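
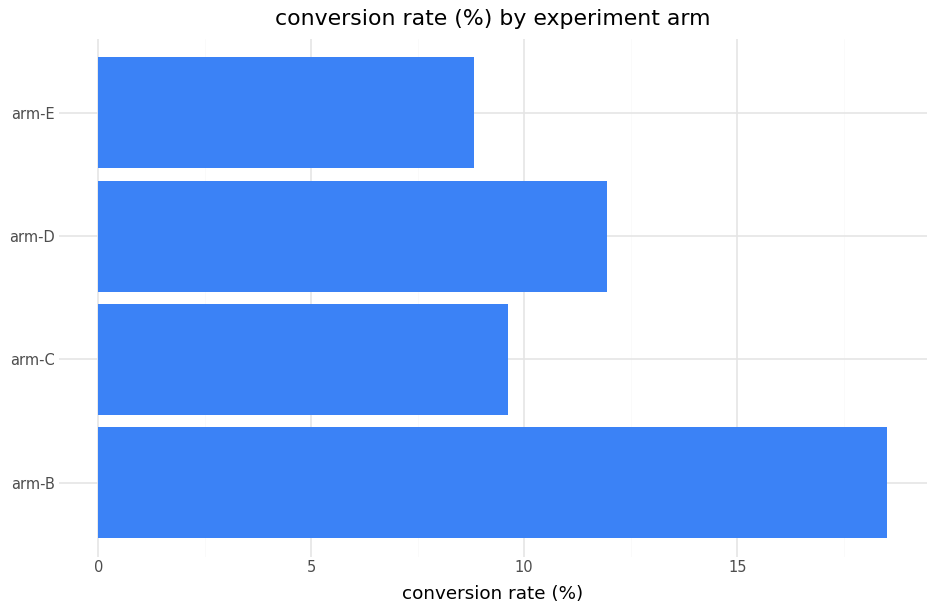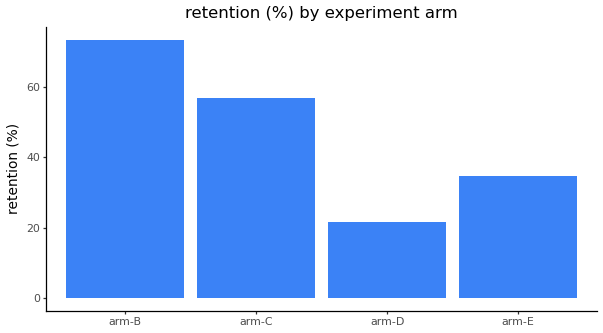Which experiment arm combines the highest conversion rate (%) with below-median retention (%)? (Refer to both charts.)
Chart 2 median retention (%) ≈ 50; below-median experiment arms: arm-D, arm-E. Among those, arm-D has the highest conversion rate (%) (≈ 12).

arm-D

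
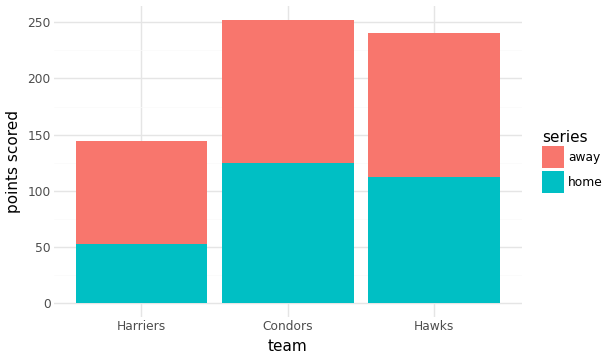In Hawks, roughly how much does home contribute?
home top ≈ 100, bottom ≈ 0; segment ≈ 100.

≈ 100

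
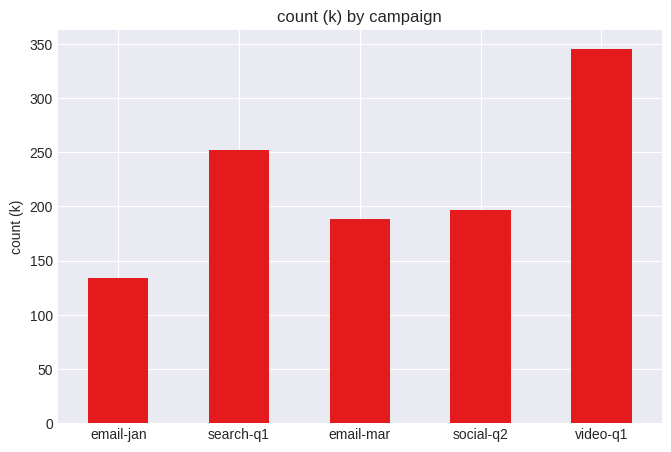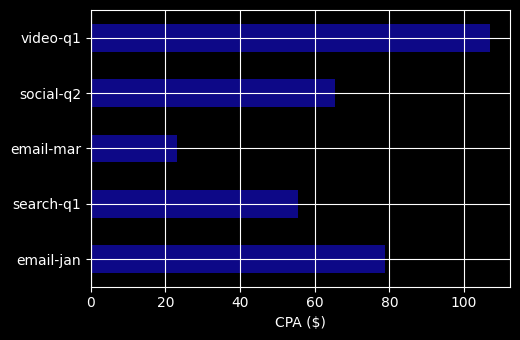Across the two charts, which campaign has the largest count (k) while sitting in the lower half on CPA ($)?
Chart 2 median CPA ($) ≈ 70; below-median campaigns: search-q1, email-mar. Among those, search-q1 has the highest count (k) (≈ 250).

search-q1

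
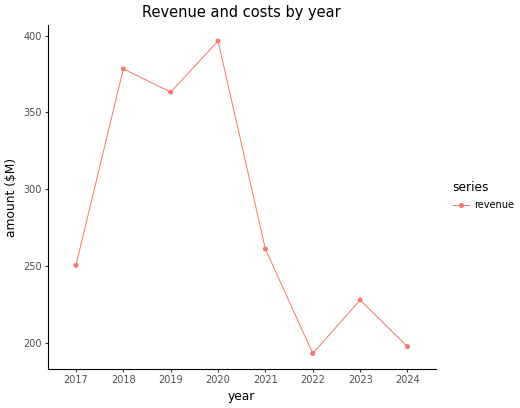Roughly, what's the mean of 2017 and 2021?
(260 + 260) / 2 ≈ 260.

≈ 260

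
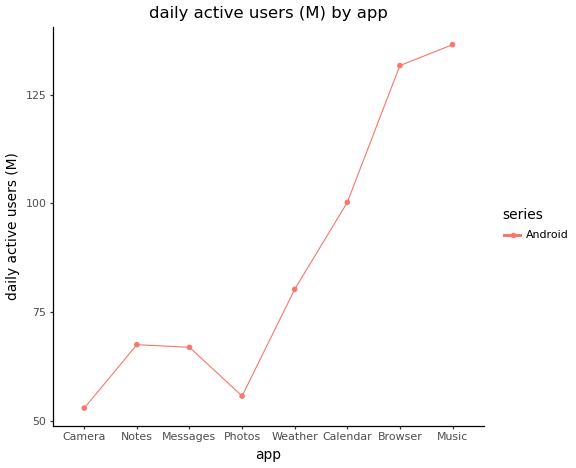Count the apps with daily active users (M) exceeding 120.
Above 120: Browser, Music.

2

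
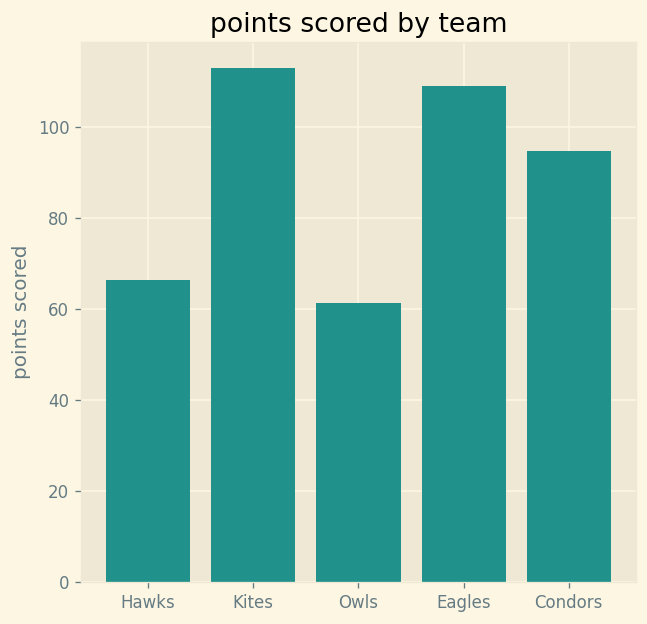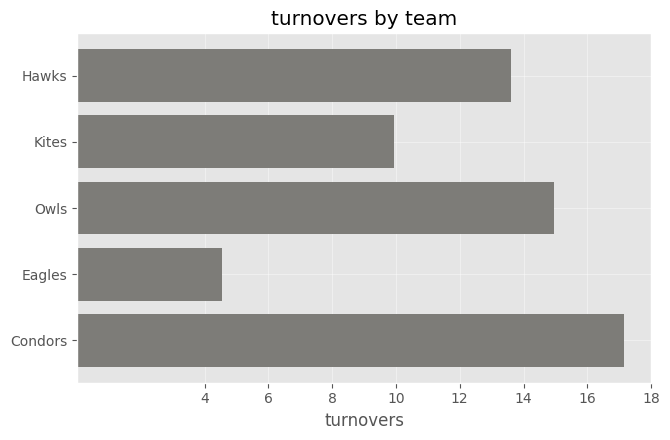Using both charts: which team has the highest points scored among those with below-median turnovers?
Chart 2 median turnovers ≈ 14; below-median teams: Kites, Eagles. Among those, Kites has the highest points scored (≈ 120).

Kites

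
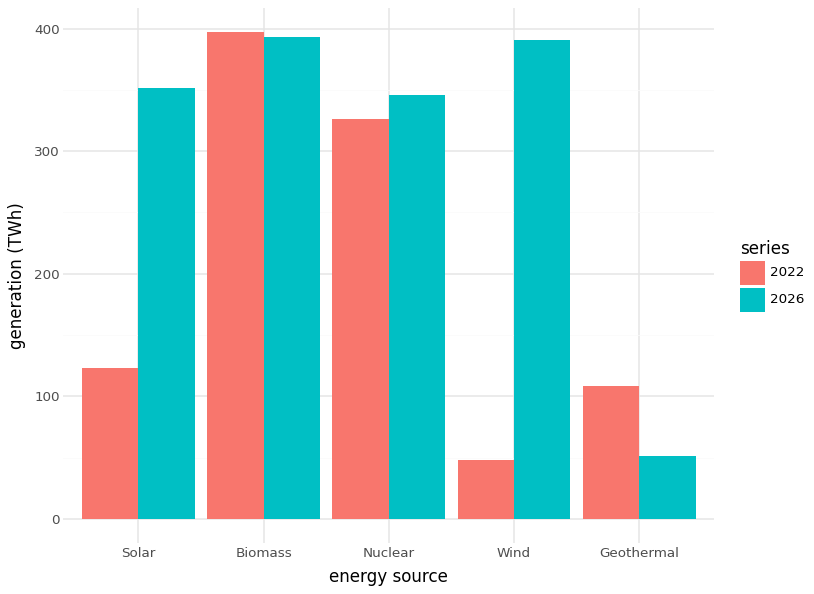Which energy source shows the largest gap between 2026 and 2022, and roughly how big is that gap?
Wind, ≈ 350 TWh

Wind: 2026 ≈ 400, 2022 ≈ 50 → gap ≈ 350. Next-largest (Solar) is only ≈ 250.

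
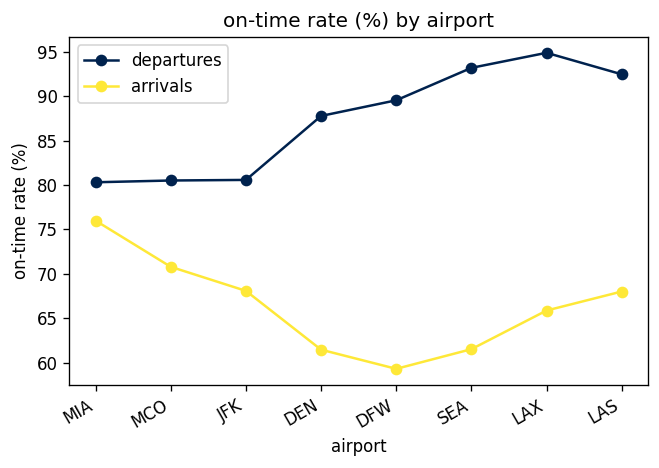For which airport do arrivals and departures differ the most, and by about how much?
SEA: arrivals ≈ 60, departures ≈ 95 → gap ≈ 35. Next-largest (DFW) is only ≈ 30.

SEA, ≈ 35 %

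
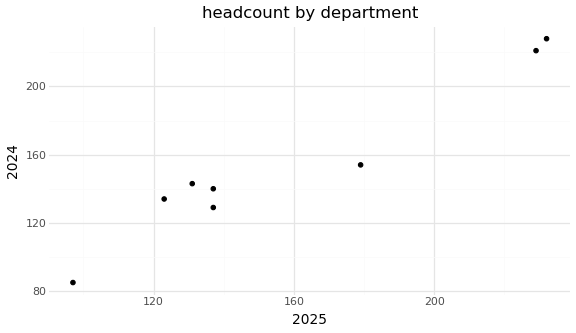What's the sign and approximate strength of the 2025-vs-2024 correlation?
Points are positively correlated; strong (|r| ≈ 1.0).

positive, strong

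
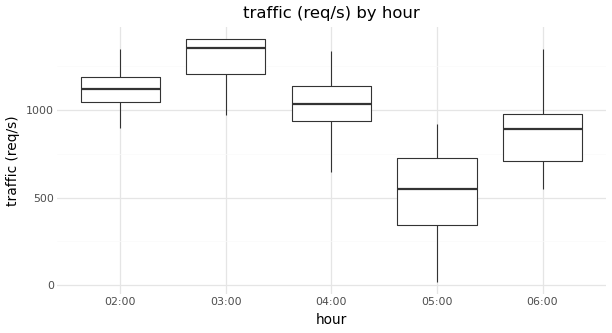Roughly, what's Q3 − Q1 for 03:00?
≈ 200

Q3 ≈ 1400, Q1 ≈ 1200; IQR ≈ 200.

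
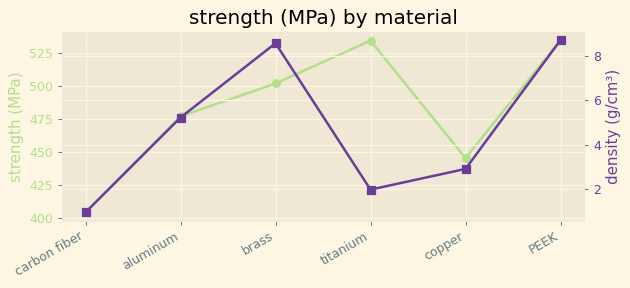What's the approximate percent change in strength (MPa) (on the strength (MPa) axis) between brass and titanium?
≈ +8%

brass ≈ 500, titanium ≈ 540; (540 − 500) / 500 ≈ +8%.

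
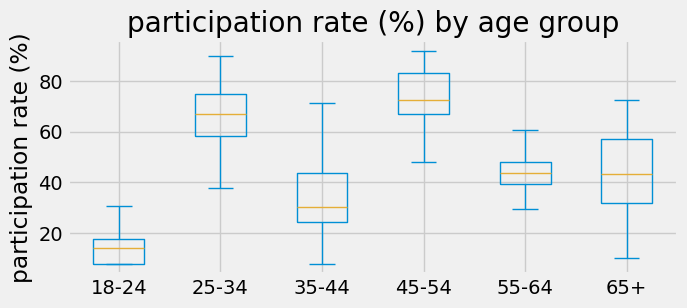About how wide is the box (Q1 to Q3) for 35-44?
Q3 ≈ 45, Q1 ≈ 25; IQR ≈ 20.

≈ 20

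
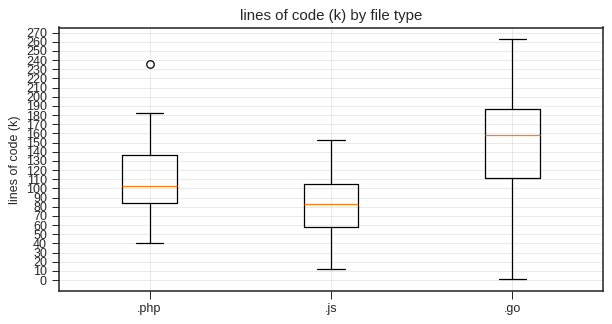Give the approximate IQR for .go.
Q3 ≈ 190, Q1 ≈ 110; IQR ≈ 80.

≈ 80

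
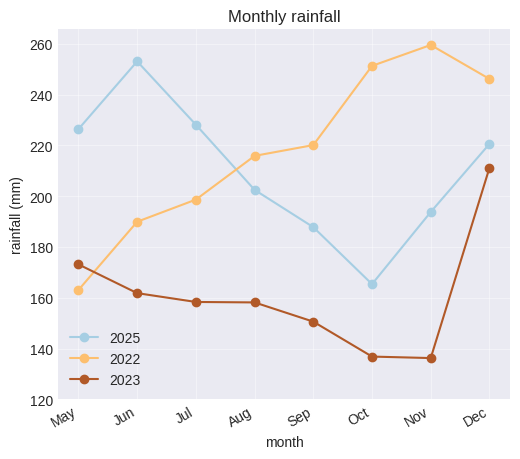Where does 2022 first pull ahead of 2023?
Jun

May: 2022 ≈ 160 vs 2023 ≈ 180 (not yet); Jun: 2022 ≈ 180 vs 2023 ≈ 160 (first crossover).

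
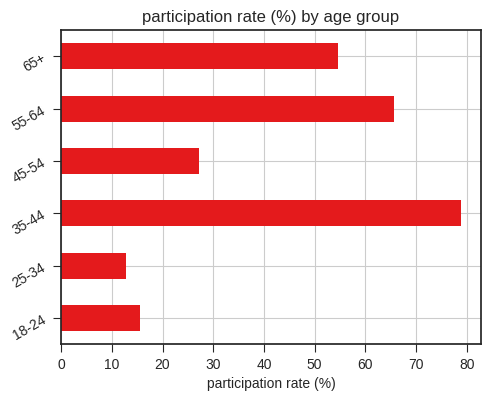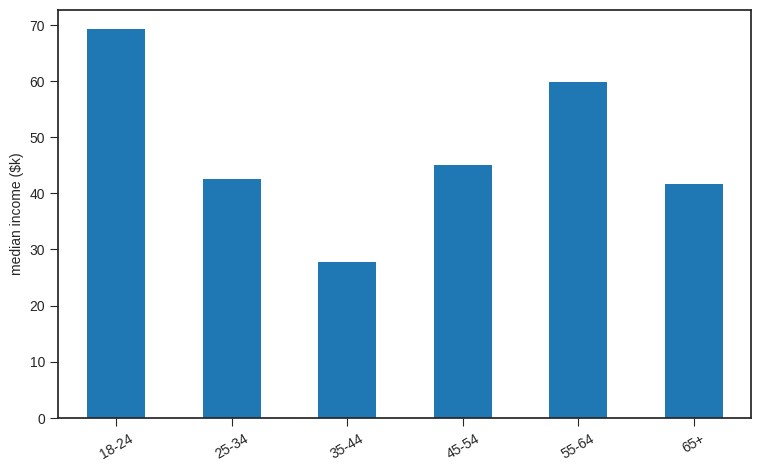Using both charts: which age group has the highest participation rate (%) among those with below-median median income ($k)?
35-44

Chart 2 median median income ($k) ≈ 40; below-median age groups: 25-34, 35-44, 65+. Among those, 35-44 has the highest participation rate (%) (≈ 80).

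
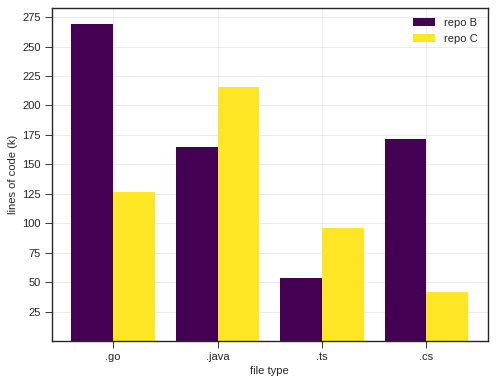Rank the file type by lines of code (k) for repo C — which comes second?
.go

Top 3 for repo C: .java ≈ 225, .go ≈ 125, .ts ≈ 100.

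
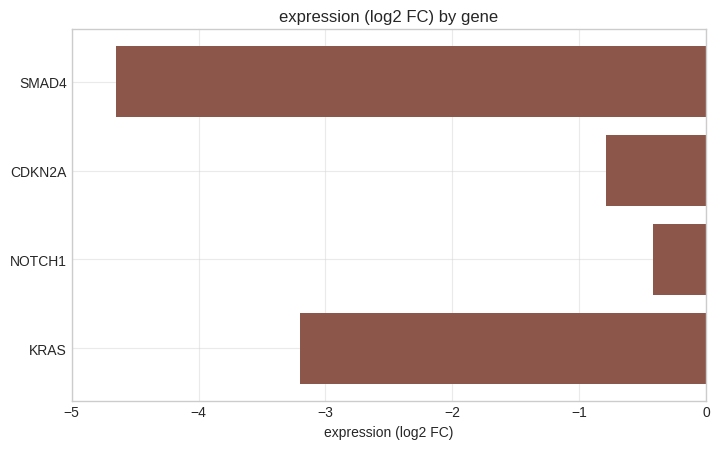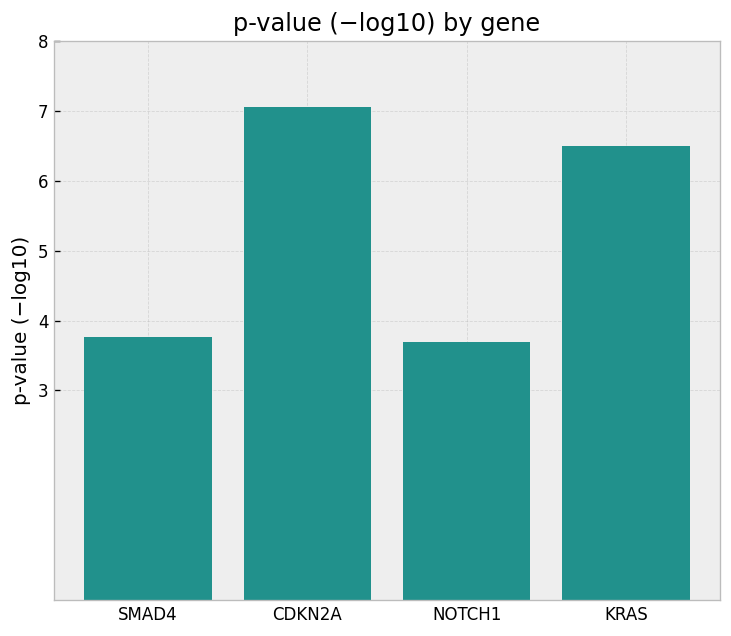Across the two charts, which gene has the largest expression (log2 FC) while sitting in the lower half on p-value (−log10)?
Chart 2 median p-value (−log10) ≈ 5; below-median genes: SMAD4, NOTCH1. Among those, NOTCH1 has the highest expression (log2 FC) (≈ 0).

NOTCH1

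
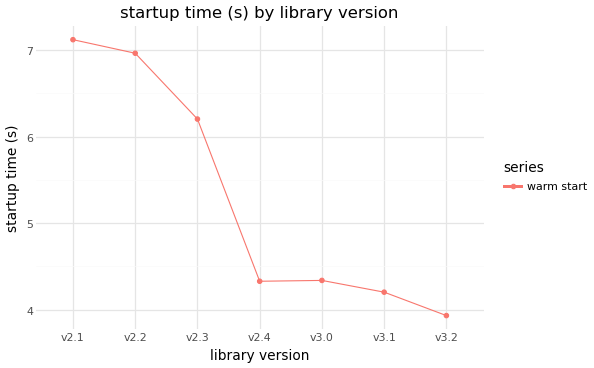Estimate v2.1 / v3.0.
≈ 1.56×

v2.1 ≈ 7.0, v3.0 ≈ 4.5; 7.0/4.5 ≈ 1.56.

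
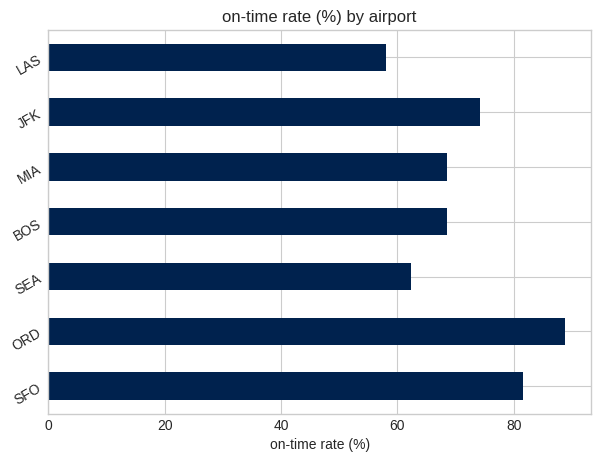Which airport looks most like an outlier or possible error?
ORD ≈ 90; the rest sit between ≈ 60 and ≈ 80.

ORD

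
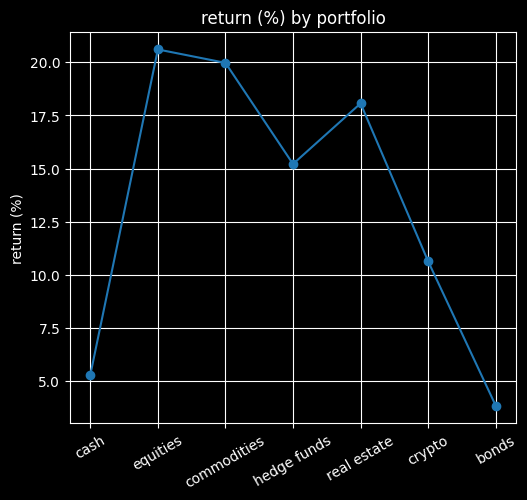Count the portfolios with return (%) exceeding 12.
Above 12: equities, commodities, hedge funds, real estate.

4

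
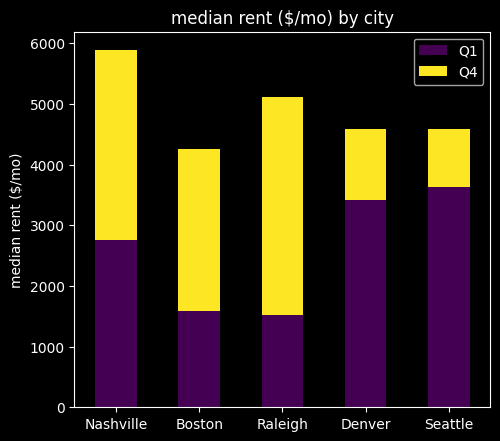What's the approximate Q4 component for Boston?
Q4 top ≈ 4500, bottom ≈ 1500; segment ≈ 3000.

≈ 3000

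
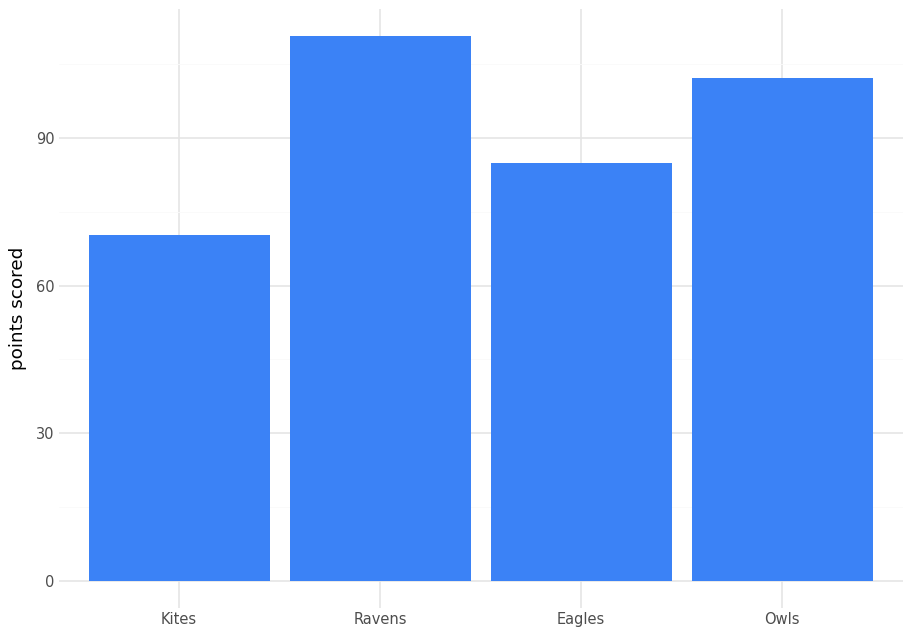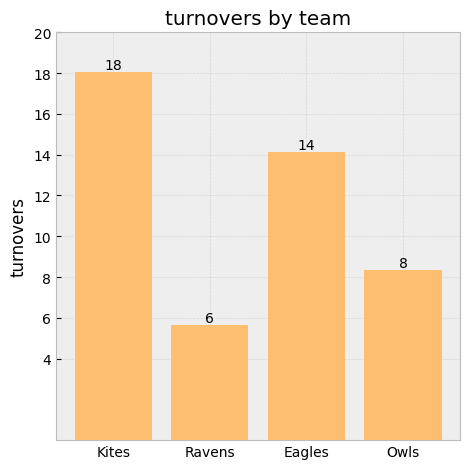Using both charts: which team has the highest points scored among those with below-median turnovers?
Ravens

Chart 2 median turnovers ≈ 12; below-median teams: Ravens, Owls. Among those, Ravens has the highest points scored (≈ 120).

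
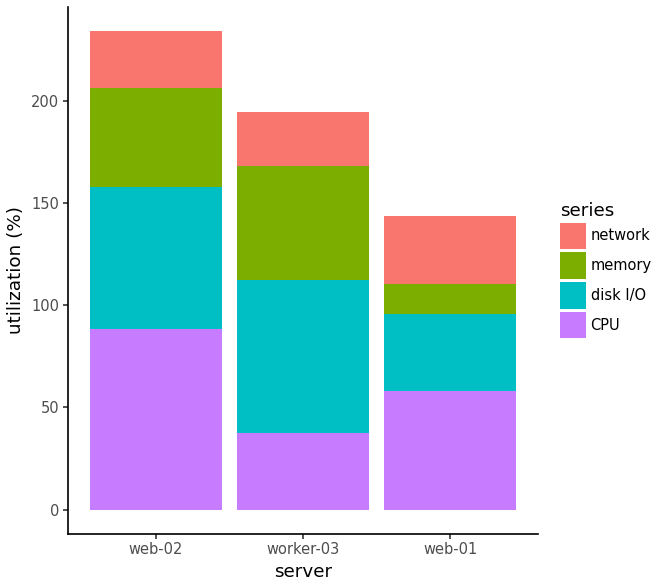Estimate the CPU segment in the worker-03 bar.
≈ 40

CPU top ≈ 40, bottom ≈ 0; segment ≈ 40.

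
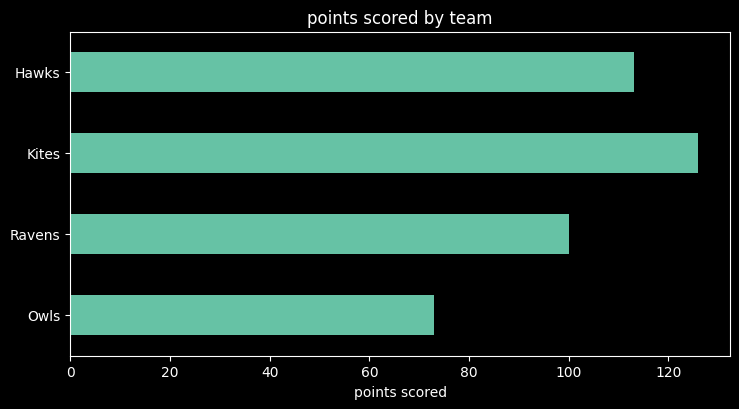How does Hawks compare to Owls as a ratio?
≈ 1.5×

Hawks ≈ 120, Owls ≈ 80; 120/80 ≈ 1.5.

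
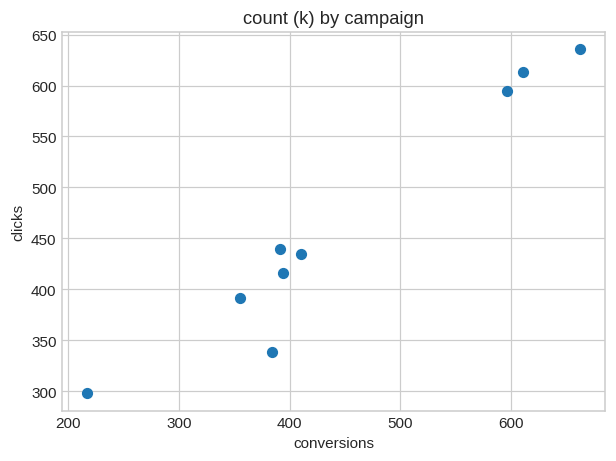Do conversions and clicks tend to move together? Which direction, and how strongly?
Points are positively correlated; strong (|r| ≈ 1.0).

positive, strong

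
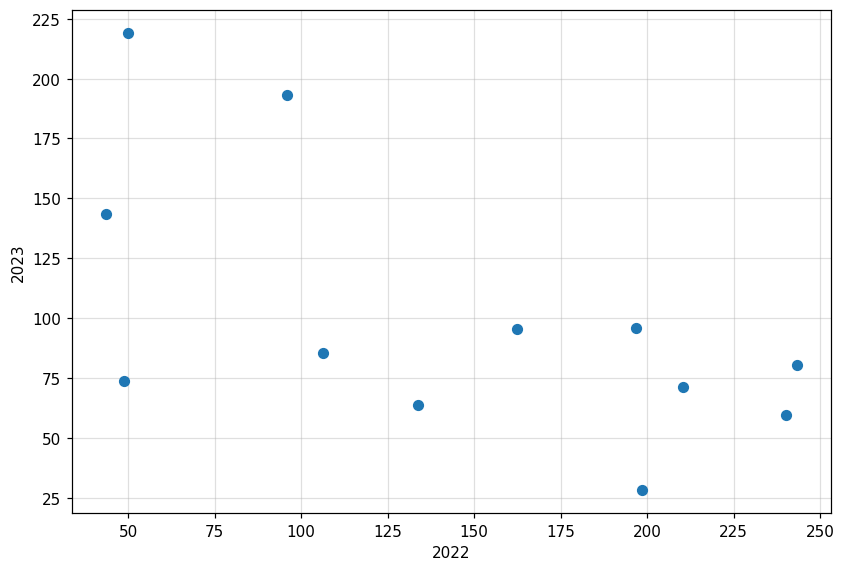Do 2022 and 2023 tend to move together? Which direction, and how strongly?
Points are negatively correlated; moderate (|r| ≈ 0.6).

negative, moderate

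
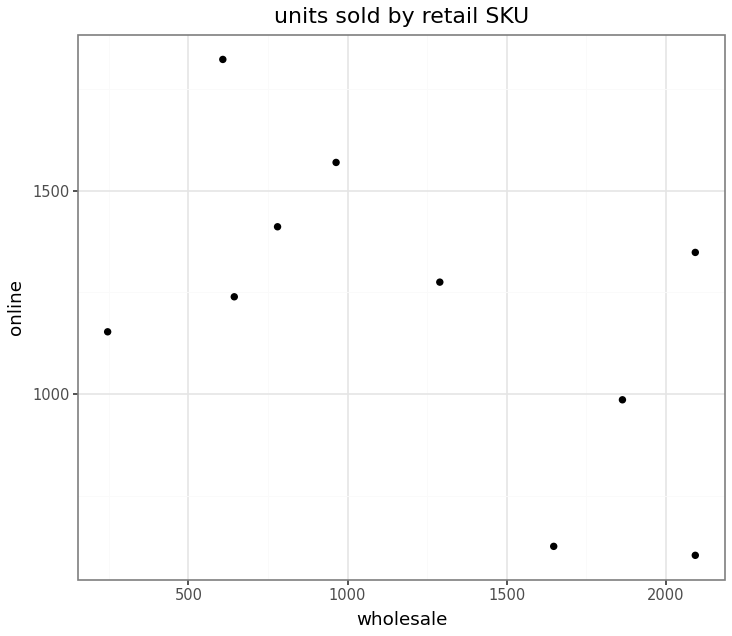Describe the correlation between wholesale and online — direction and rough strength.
Points are negatively correlated; moderate (|r| ≈ 0.6).

negative, moderate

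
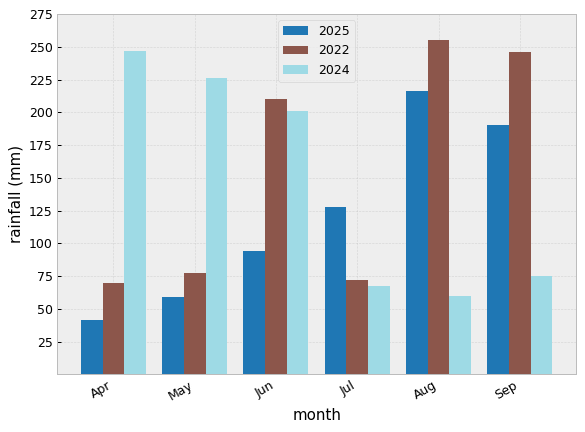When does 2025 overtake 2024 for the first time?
Jul

Jun: 2025 ≈ 100 vs 2024 ≈ 200 (not yet); Jul: 2025 ≈ 125 vs 2024 ≈ 75 (first crossover).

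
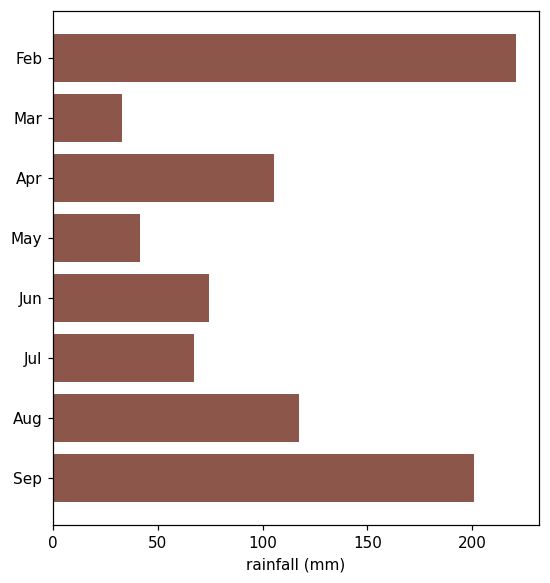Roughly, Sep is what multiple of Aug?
Sep ≈ 200, Aug ≈ 120; 200/120 ≈ 1.67.

≈ 1.67×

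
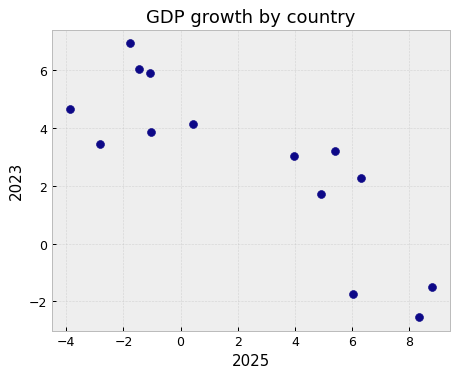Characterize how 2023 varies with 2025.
Points are negatively correlated; strong (|r| ≈ 0.8).

negative, strong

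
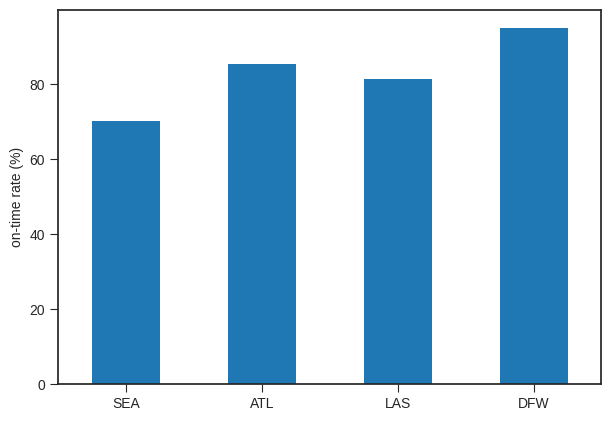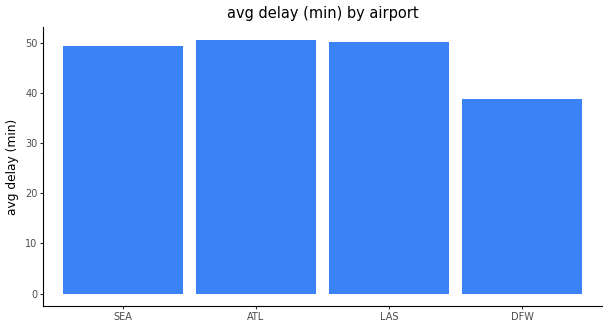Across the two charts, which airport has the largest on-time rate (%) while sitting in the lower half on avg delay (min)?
Chart 2 median avg delay (min) ≈ 50; below-median airports: SEA, DFW. Among those, DFW has the highest on-time rate (%) (≈ 100).

DFW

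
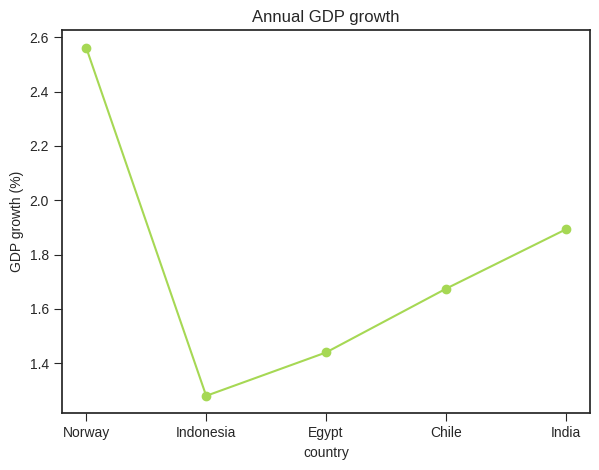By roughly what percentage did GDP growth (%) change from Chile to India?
Chile ≈ 1.6, India ≈ 1.8; (1.8 − 1.6) / 1.6 ≈ +12.5%.

≈ +12.5%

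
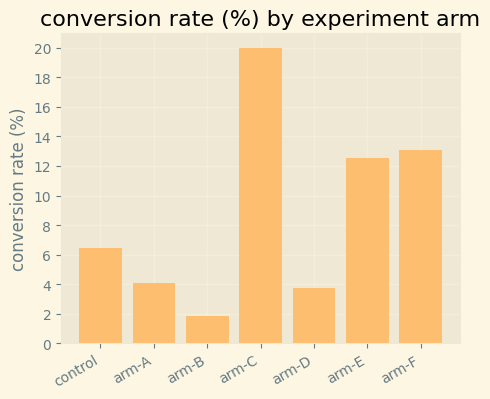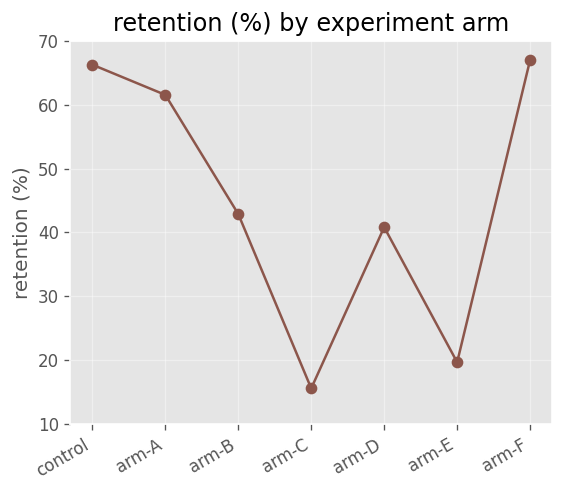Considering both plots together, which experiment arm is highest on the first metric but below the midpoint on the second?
Chart 2 median retention (%) ≈ 40; below-median experiment arms: arm-C, arm-D, arm-E. Among those, arm-C has the highest conversion rate (%) (≈ 20).

arm-C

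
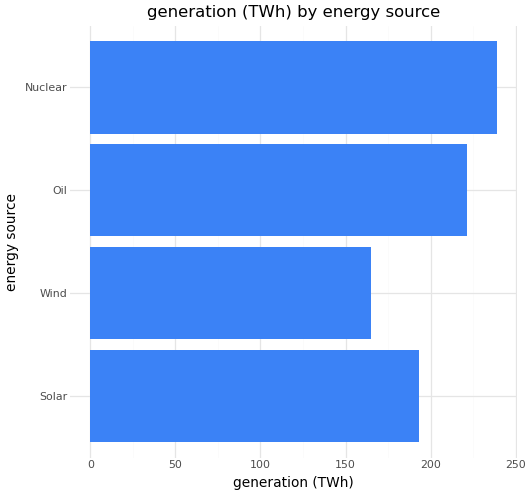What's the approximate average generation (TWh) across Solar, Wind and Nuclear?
(200 + 160 + 240) / 3 ≈ 200.

≈ 200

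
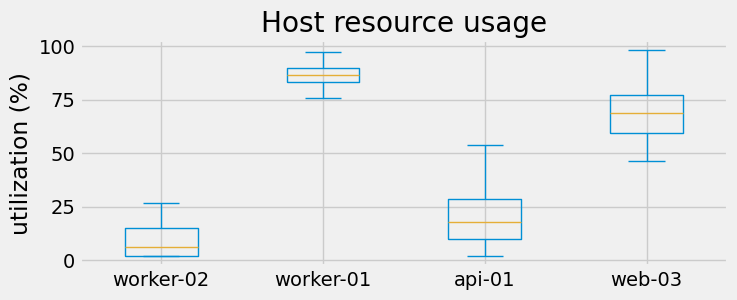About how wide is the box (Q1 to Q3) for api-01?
Q3 ≈ 30, Q1 ≈ 10; IQR ≈ 20.

≈ 20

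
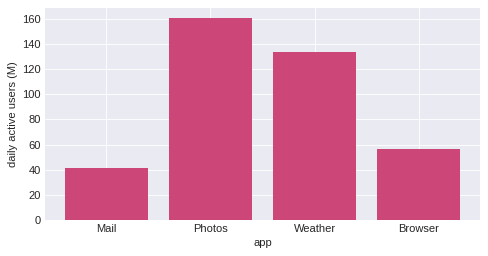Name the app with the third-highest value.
Browser

Top 4: Photos ≈ 160, Weather ≈ 140, Browser ≈ 60, Mail ≈ 40.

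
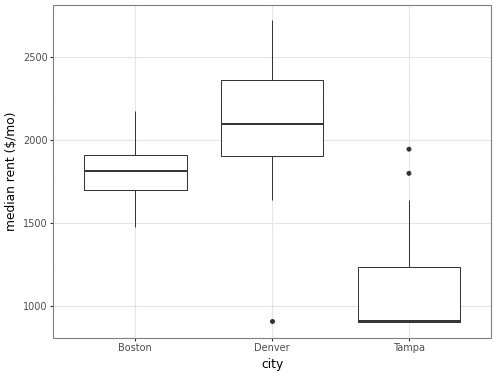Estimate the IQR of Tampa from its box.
Q3 ≈ 1200, Q1 ≈ 900; IQR ≈ 300.

≈ 300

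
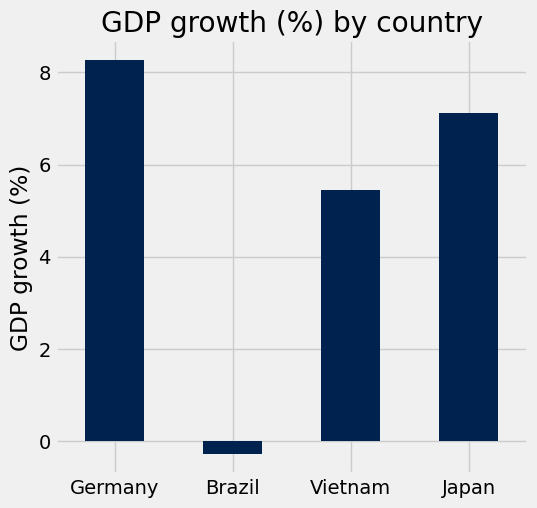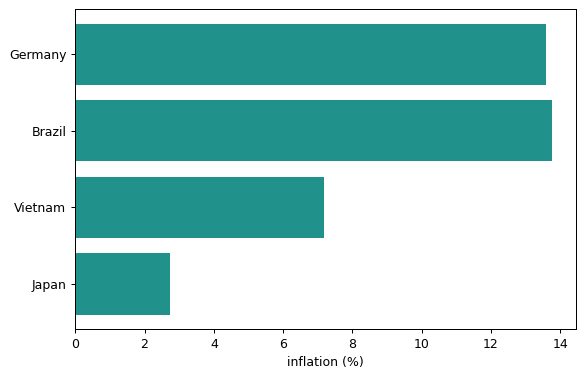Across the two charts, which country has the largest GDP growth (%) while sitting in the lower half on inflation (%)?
Japan

Chart 2 median inflation (%) ≈ 10; below-median countries: Vietnam, Japan. Among those, Japan has the highest GDP growth (%) (≈ 7).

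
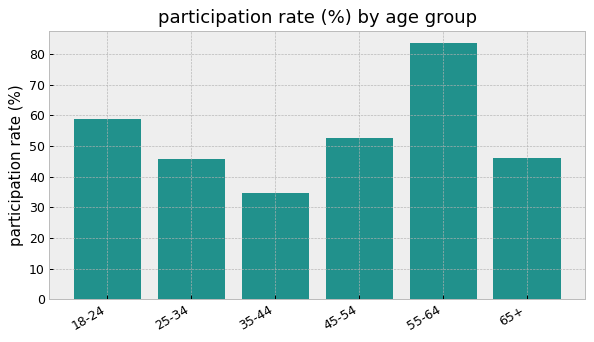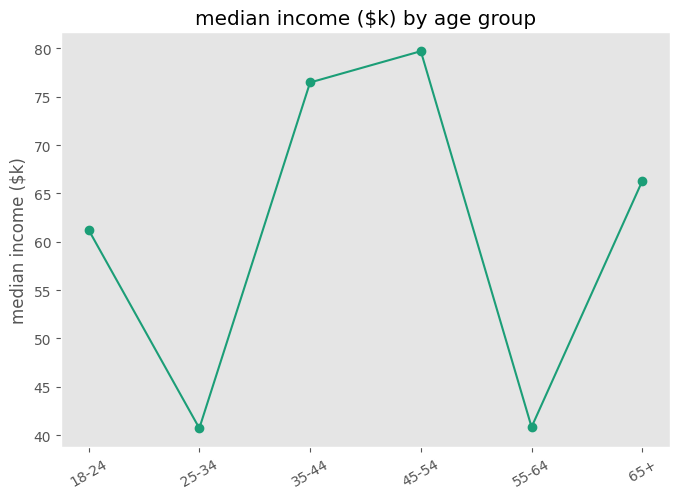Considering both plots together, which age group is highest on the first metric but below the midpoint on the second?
55-64

Chart 2 median median income ($k) ≈ 60; below-median age groups: 18-24, 25-34, 55-64. Among those, 55-64 has the highest participation rate (%) (≈ 80).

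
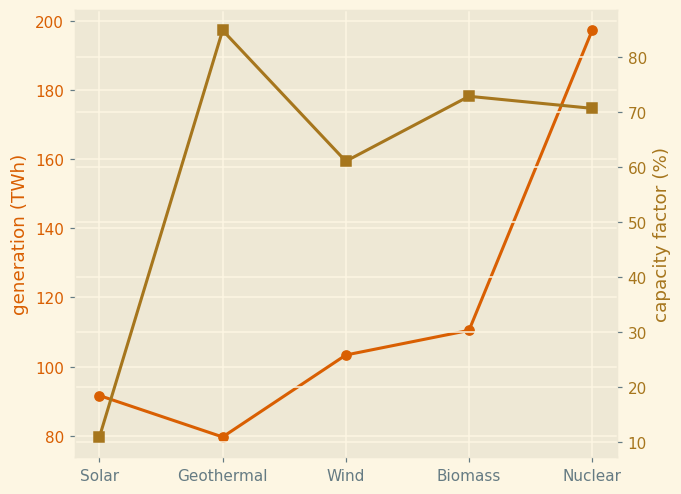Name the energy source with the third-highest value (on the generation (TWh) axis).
Top 4 (on the generation (TWh) axis): Nuclear ≈ 200, Biomass ≈ 110, Wind ≈ 100, Solar ≈ 90.

Wind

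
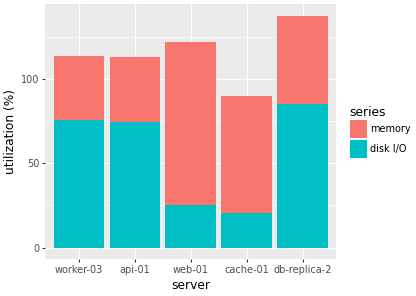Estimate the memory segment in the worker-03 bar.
≈ 40

memory top ≈ 120, bottom ≈ 80; segment ≈ 40.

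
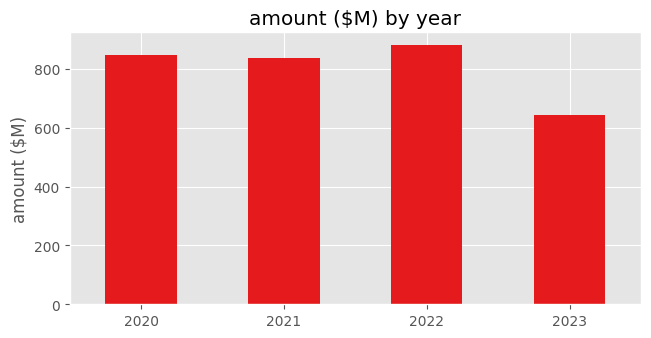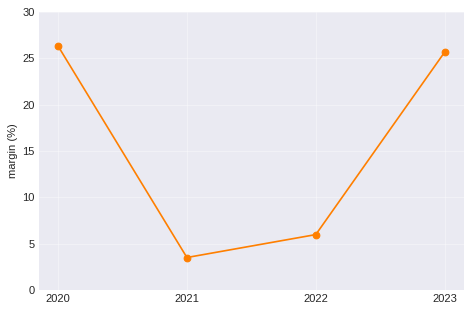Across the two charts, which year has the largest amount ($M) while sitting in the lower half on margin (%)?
2022

Chart 2 median margin (%) ≈ 15; below-median years: 2021, 2022. Among those, 2022 has the highest amount ($M) (≈ 900).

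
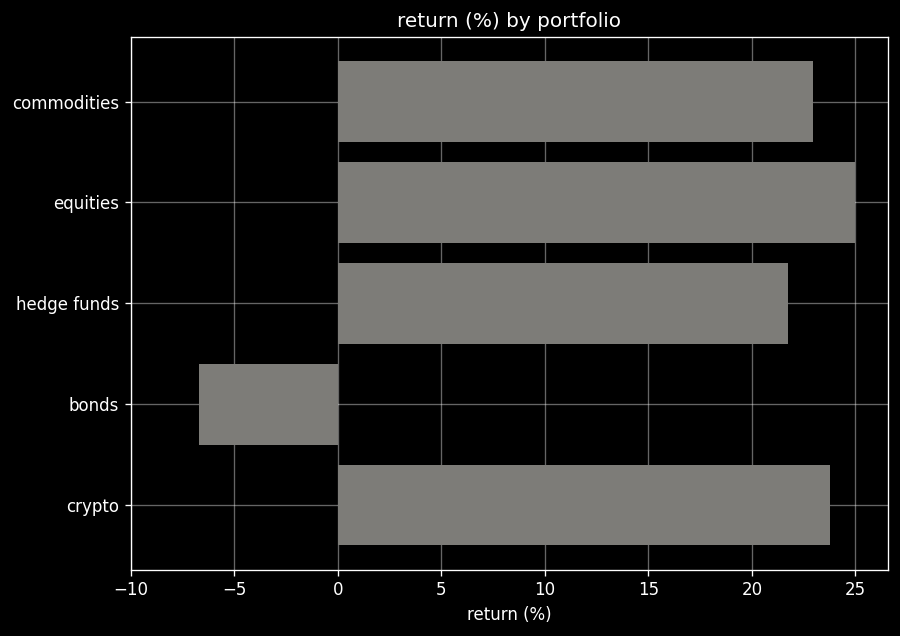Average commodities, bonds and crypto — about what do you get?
≈ 15

(25 + -5 + 25) / 3 ≈ 15.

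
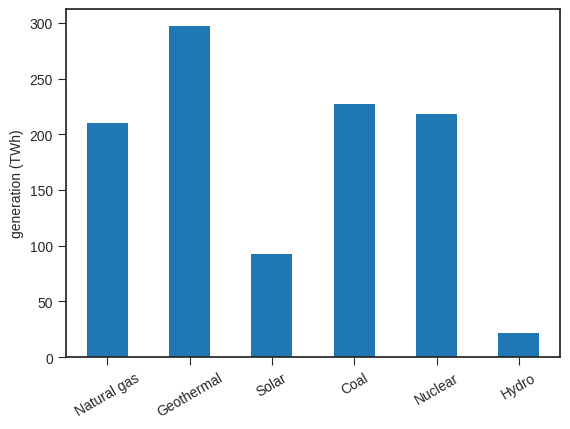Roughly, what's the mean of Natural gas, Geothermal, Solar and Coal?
≈ 206

(200 + 300 + 100 + 225) / 4 ≈ 206.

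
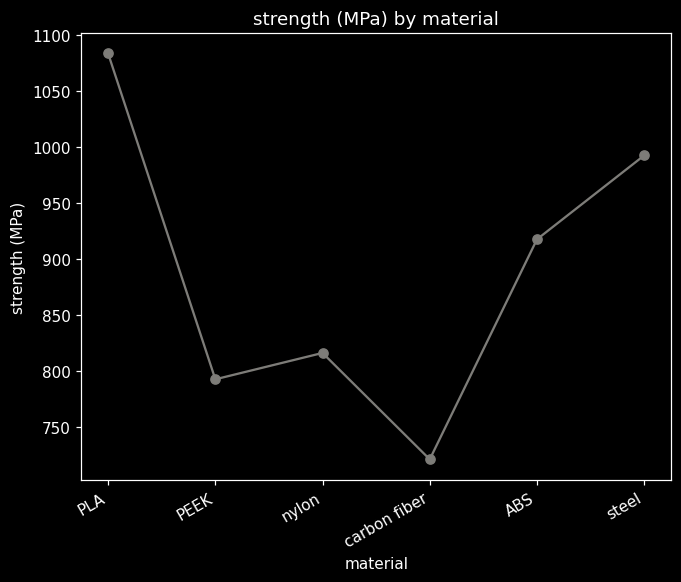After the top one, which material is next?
steel

Top 3: PLA ≈ 1100, steel ≈ 1000, ABS ≈ 900.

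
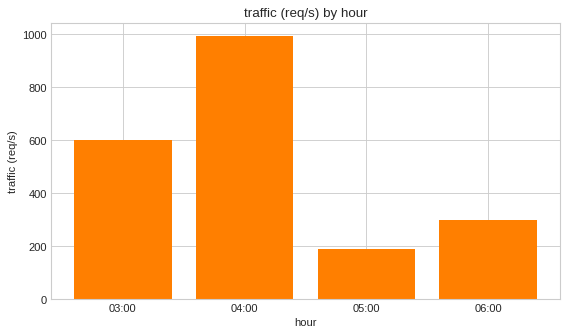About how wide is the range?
≈ 800

Max 04:00 ≈ 1000, min 05:00 ≈ 200; range ≈ 800.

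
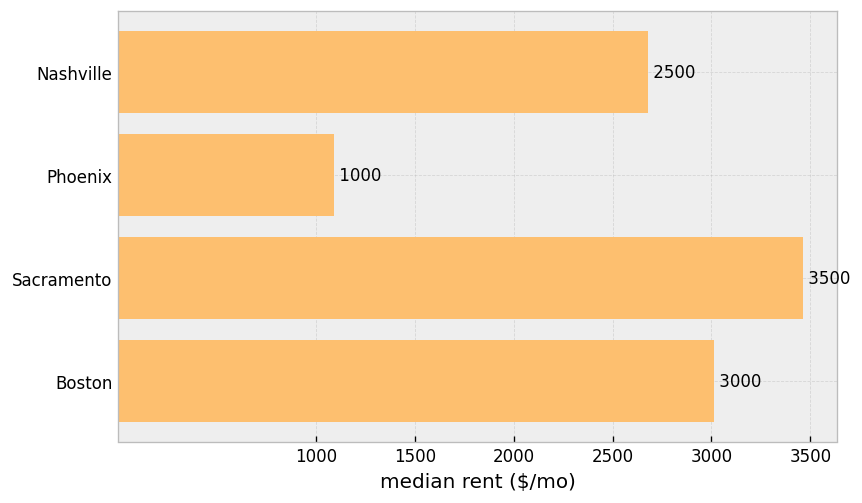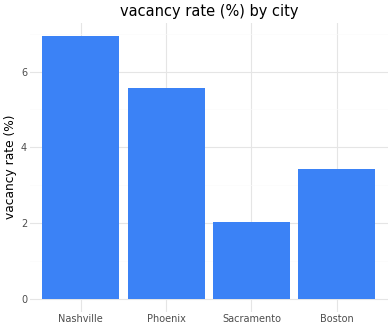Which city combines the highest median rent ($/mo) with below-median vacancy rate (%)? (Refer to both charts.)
Chart 2 median vacancy rate (%) ≈ 4; below-median cities: Sacramento, Boston. Among those, Sacramento has the highest median rent ($/mo) (≈ 3500).

Sacramento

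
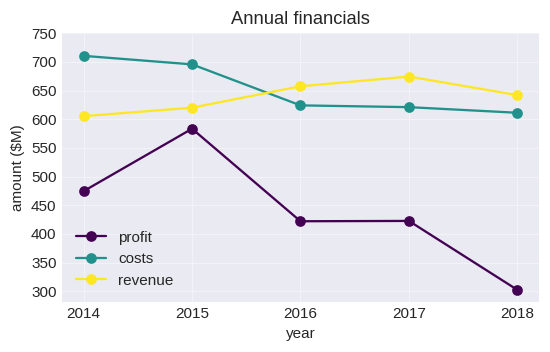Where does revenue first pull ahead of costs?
2016

2015: revenue ≈ 600 vs costs ≈ 700 (not yet); 2016: revenue ≈ 650 vs costs ≈ 600 (first crossover).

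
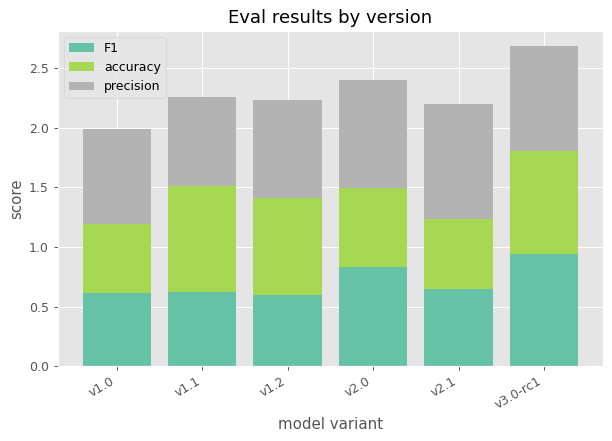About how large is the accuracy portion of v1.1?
accuracy top ≈ 1.5, bottom ≈ 0.5; segment ≈ 1.0.

≈ 1.0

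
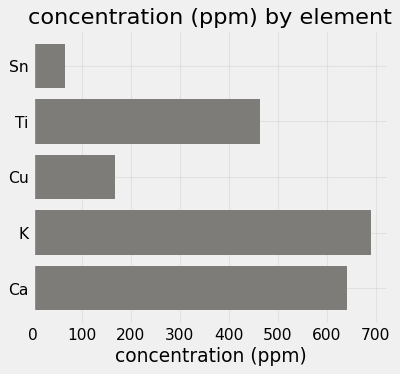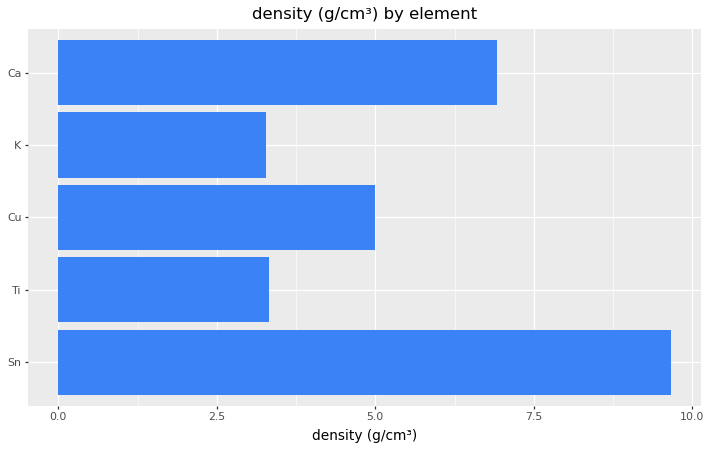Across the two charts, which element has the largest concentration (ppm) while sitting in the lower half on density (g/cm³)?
K

Chart 2 median density (g/cm³) ≈ 5; below-median elements: Ti, K. Among those, K has the highest concentration (ppm) (≈ 700).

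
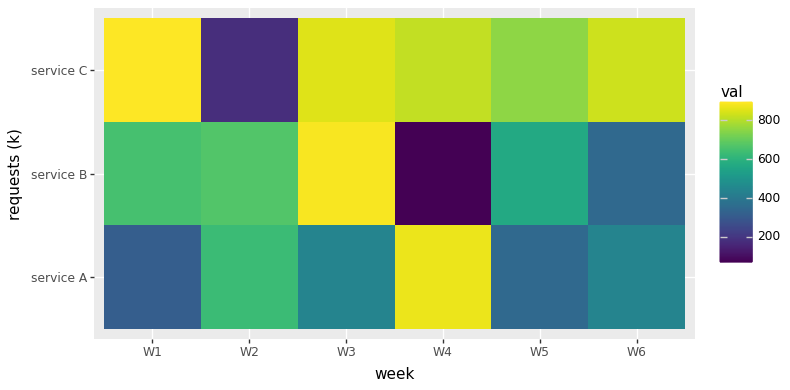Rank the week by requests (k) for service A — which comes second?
W2

Top 3 for service A: W4 ≈ 900, W2 ≈ 600, W3 ≈ 400.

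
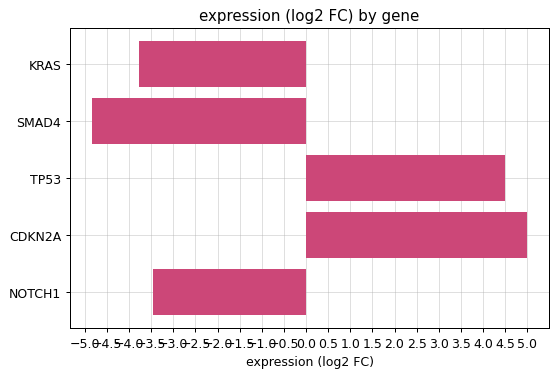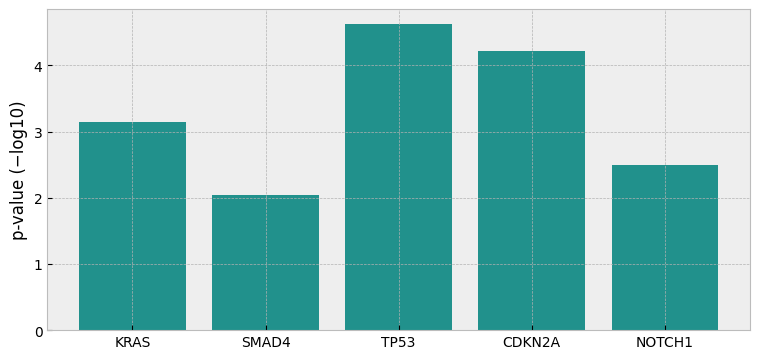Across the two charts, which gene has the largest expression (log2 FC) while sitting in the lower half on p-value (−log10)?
NOTCH1

Chart 2 median p-value (−log10) ≈ 3; below-median genes: SMAD4, NOTCH1. Among those, NOTCH1 has the highest expression (log2 FC) (≈ -3.5).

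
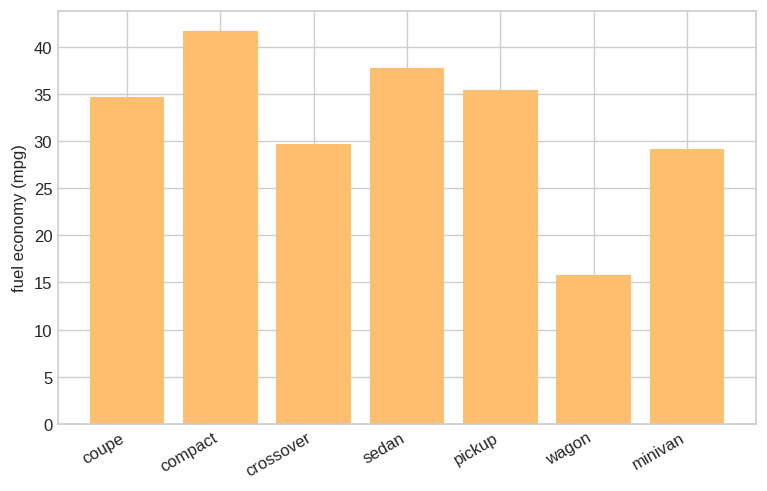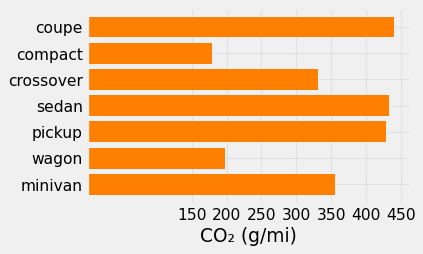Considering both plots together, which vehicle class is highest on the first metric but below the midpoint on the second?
Chart 2 median CO₂ (g/mi) ≈ 350; below-median vehicle classes: compact, crossover, wagon. Among those, compact has the highest fuel economy (mpg) (≈ 40).

compact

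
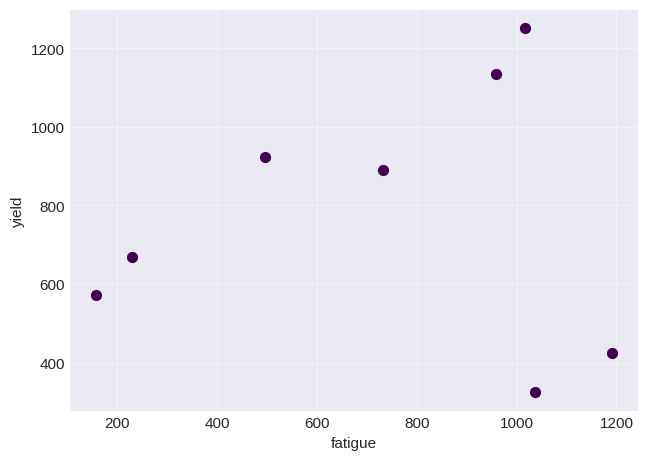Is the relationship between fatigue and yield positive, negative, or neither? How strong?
Points are roughly uncorrelated; weak (|r| ≈ 0.1).

no clear correlation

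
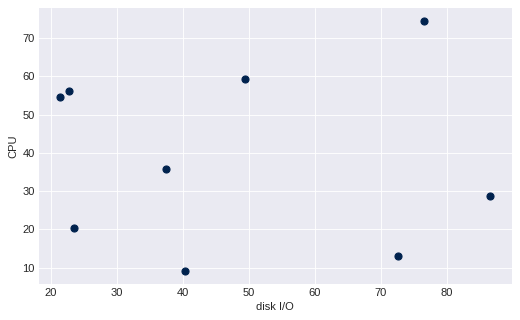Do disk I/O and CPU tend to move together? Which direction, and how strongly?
Points are roughly uncorrelated; weak (|r| ≈ 0.0).

no clear correlation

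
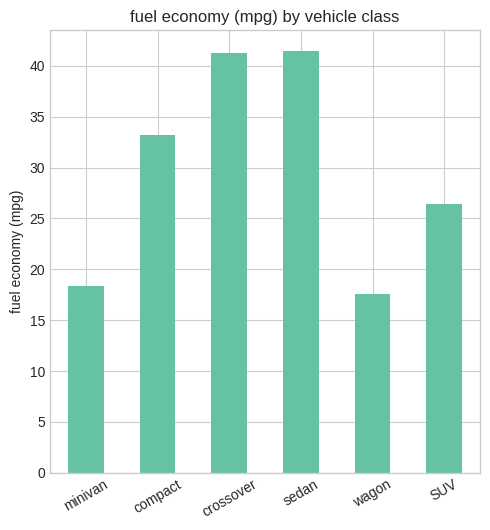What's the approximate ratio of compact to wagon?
≈ 1.75×

compact ≈ 35, wagon ≈ 20; 35/20 ≈ 1.75.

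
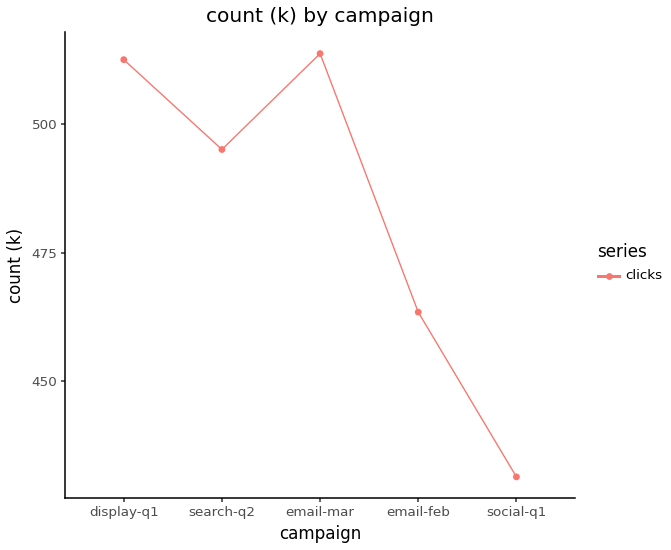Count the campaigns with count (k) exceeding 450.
4

Above 450: display-q1, search-q2, email-mar, email-feb.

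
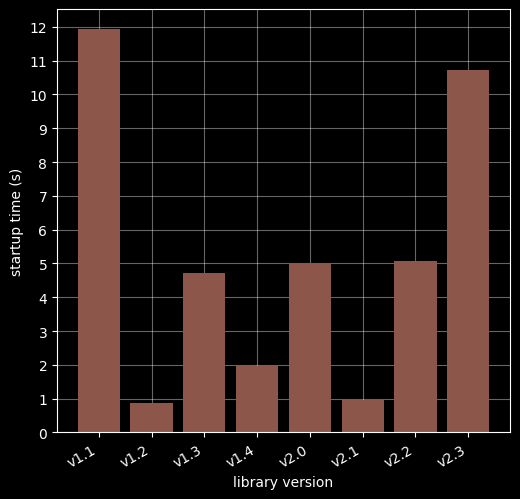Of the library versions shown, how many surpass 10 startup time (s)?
Above 10: v1.1, v2.3.

2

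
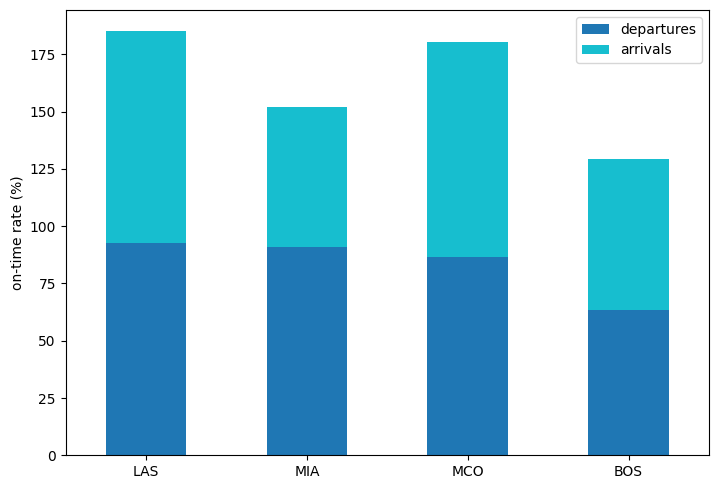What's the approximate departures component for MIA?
departures top ≈ 100, bottom ≈ 0; segment ≈ 100.

≈ 100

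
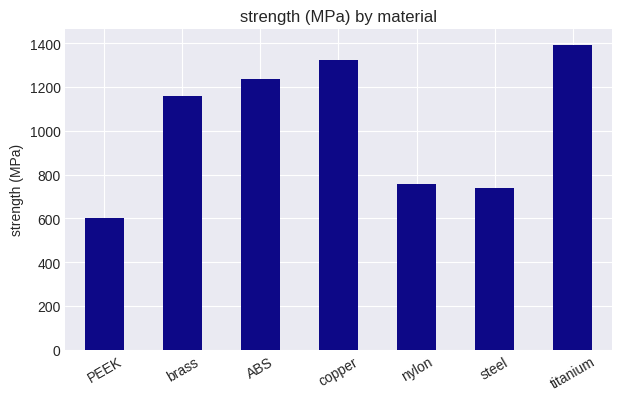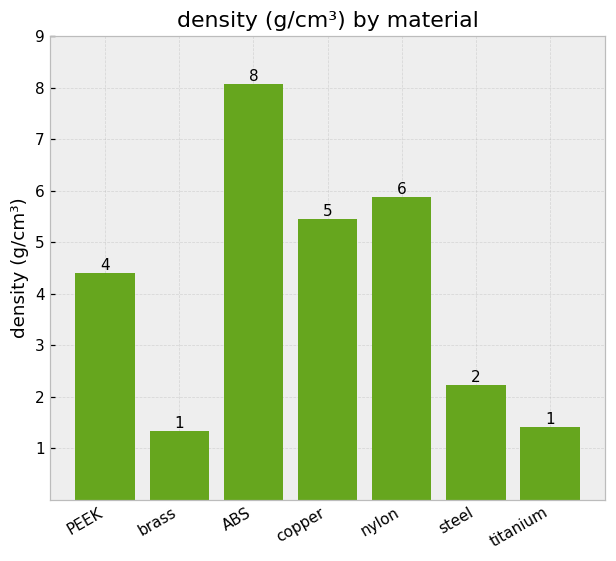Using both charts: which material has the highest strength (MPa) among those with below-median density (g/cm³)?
Chart 2 median density (g/cm³) ≈ 4; below-median materials: brass, steel, titanium. Among those, titanium has the highest strength (MPa) (≈ 1400).

titanium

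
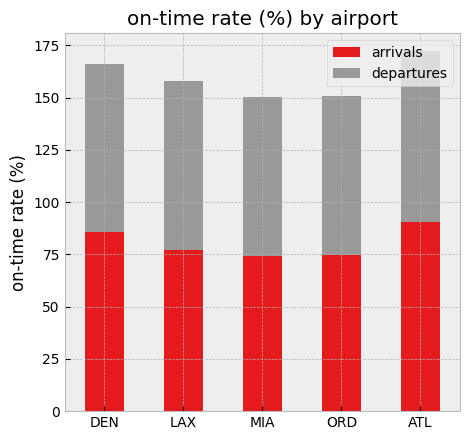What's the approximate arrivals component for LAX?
≈ 80

arrivals top ≈ 80, bottom ≈ 0; segment ≈ 80.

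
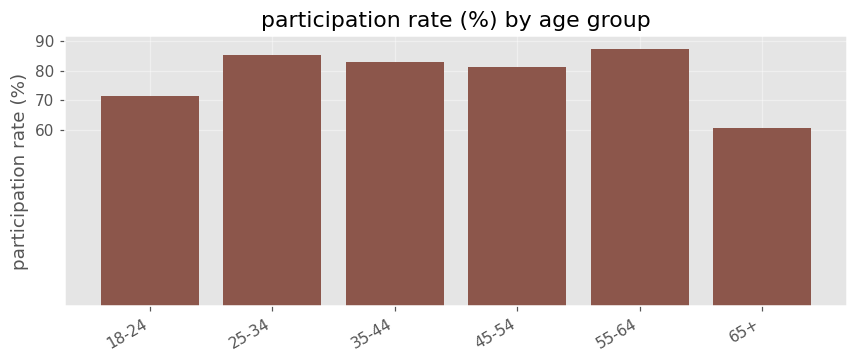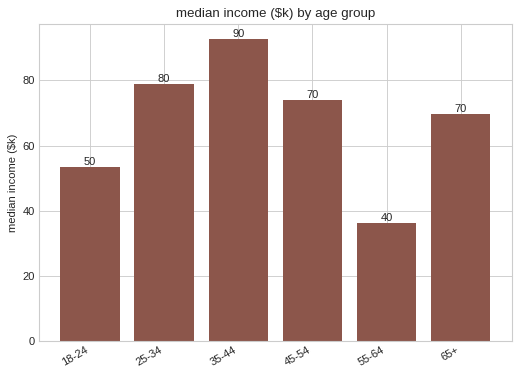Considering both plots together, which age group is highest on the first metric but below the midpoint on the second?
55-64

Chart 2 median median income ($k) ≈ 70; below-median age groups: 18-24, 55-64, 65+. Among those, 55-64 has the highest participation rate (%) (≈ 90).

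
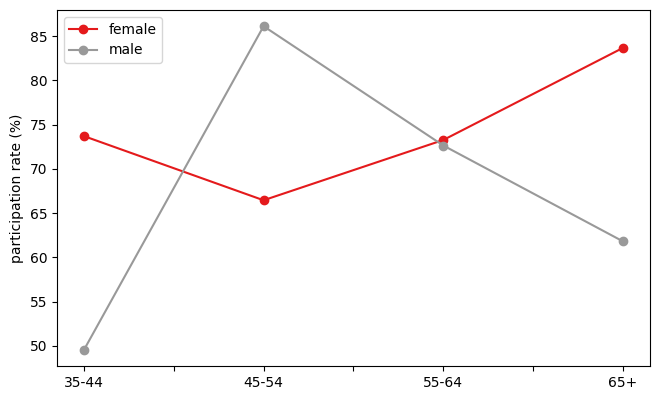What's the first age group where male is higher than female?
35-44: male ≈ 50 vs female ≈ 75 (not yet); 45-54: male ≈ 85 vs female ≈ 65 (first crossover).

45-54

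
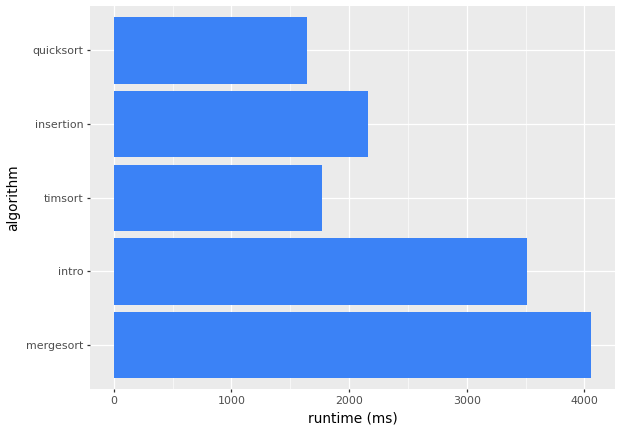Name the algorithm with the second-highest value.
Top 3: mergesort ≈ 4000, intro ≈ 3500, insertion ≈ 2000.

intro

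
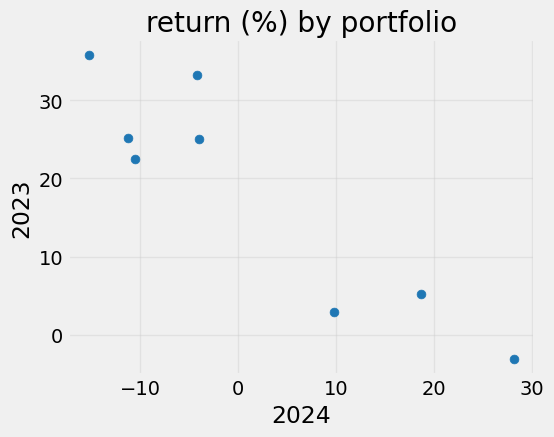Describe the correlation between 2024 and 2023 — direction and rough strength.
negative, strong

Points are negatively correlated; strong (|r| ≈ 0.9).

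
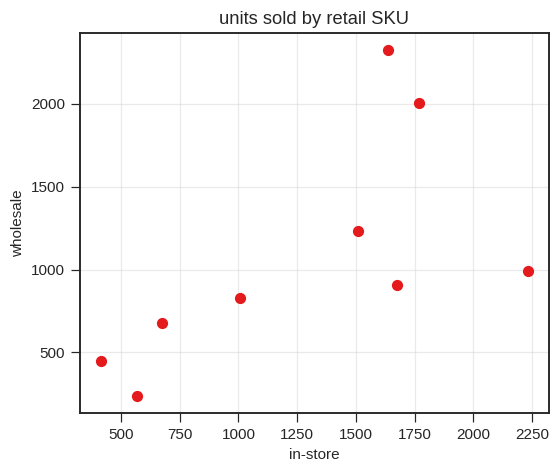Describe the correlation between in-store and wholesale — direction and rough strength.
positive, moderate

Points are positively correlated; moderate (|r| ≈ 0.6).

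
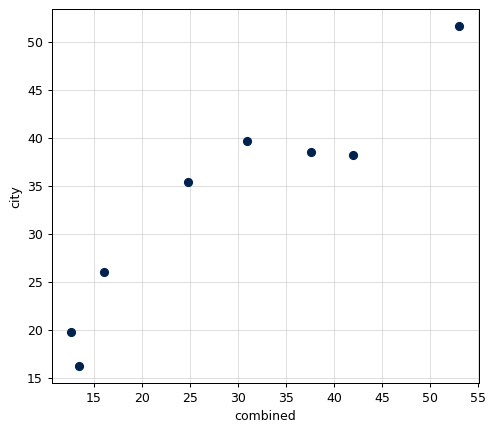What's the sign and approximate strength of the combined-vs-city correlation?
positive, strong

Points are positively correlated; strong (|r| ≈ 0.9).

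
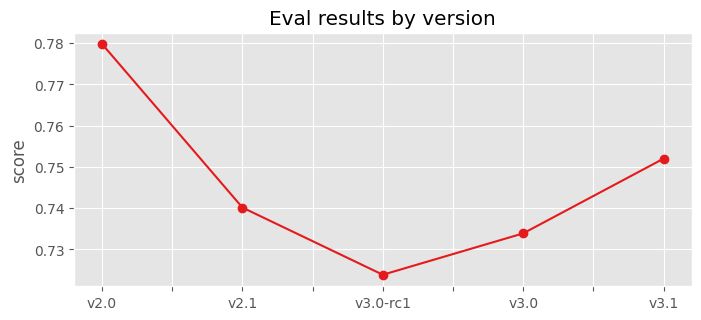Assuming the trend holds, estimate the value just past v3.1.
≈ 0.765

Last three: 0.72, 0.73, 0.75 → slope ≈ 0.015/step → next ≈ 0.765.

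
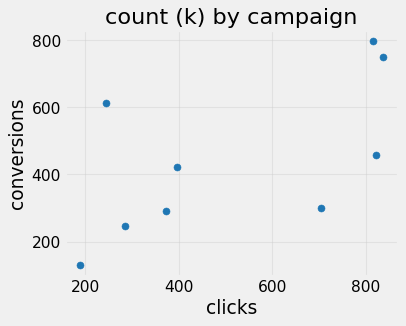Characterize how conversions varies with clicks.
Points are positively correlated; moderate (|r| ≈ 0.6).

positive, moderate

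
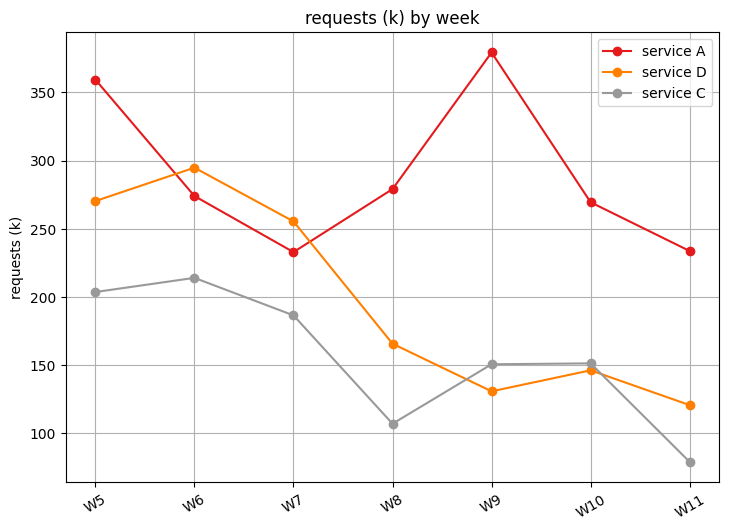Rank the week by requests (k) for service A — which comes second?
W5

Top 3 for service A: W9 ≈ 400, W5 ≈ 350, W8 ≈ 300.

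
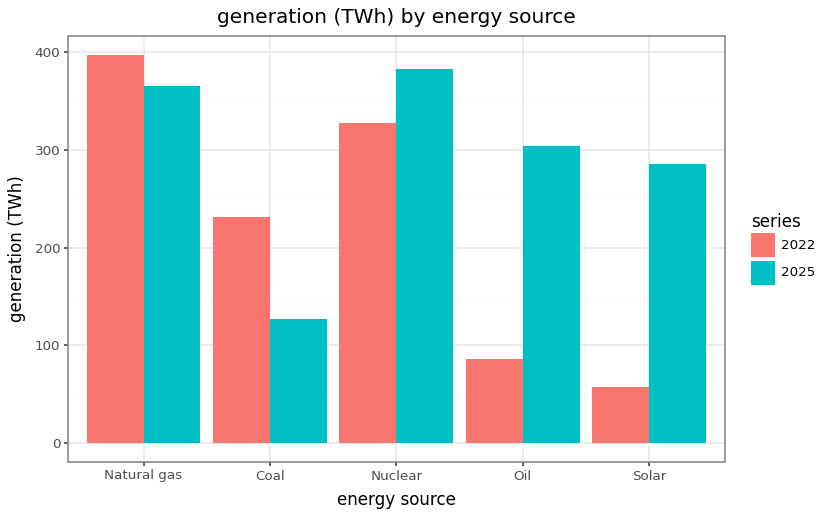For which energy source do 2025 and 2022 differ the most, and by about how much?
Solar: 2025 ≈ 300, 2022 ≈ 50 → gap ≈ 250. Next-largest (Oil) is only ≈ 200.

Solar, ≈ 250 TWh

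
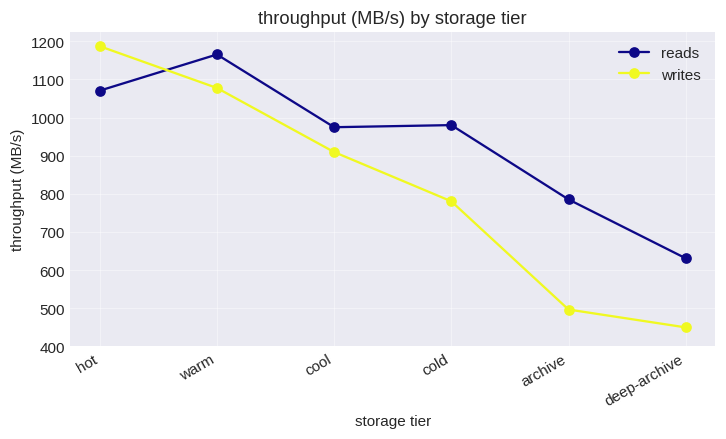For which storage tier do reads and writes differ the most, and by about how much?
archive, ≈ 300 MB/s

archive: reads ≈ 800, writes ≈ 500 → gap ≈ 300. Next-largest (cold) is only ≈ 200.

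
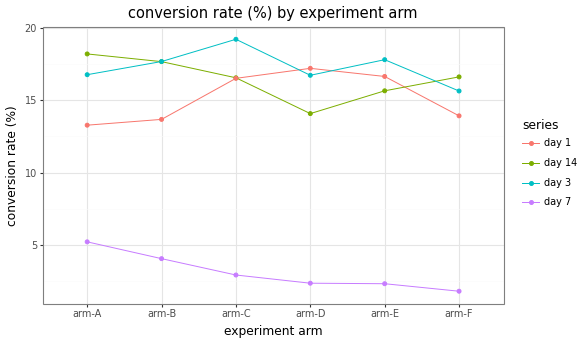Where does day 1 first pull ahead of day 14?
arm-C: day 1 ≈ 16 vs day 14 ≈ 16 (not yet); arm-D: day 1 ≈ 18 vs day 14 ≈ 14 (first crossover).

arm-D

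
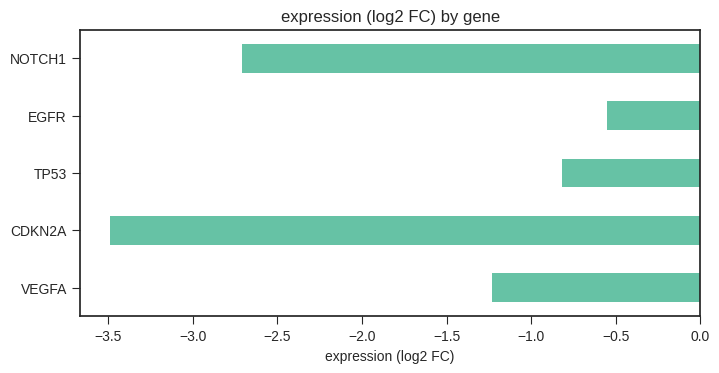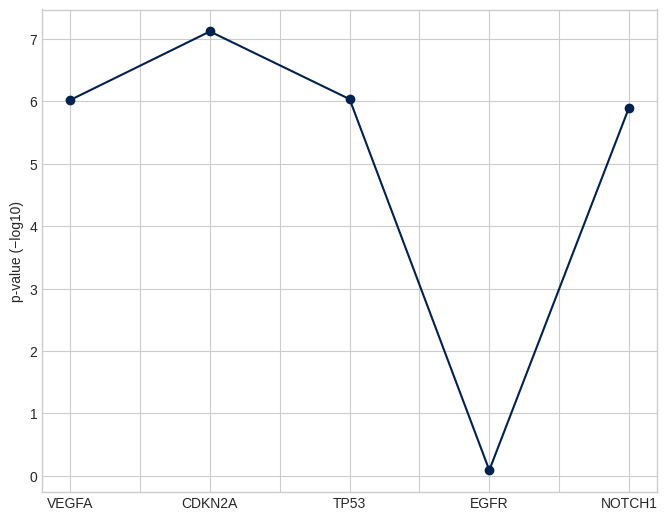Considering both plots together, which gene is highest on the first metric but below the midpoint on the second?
EGFR

Chart 2 median p-value (−log10) ≈ 6; below-median genes: EGFR, NOTCH1. Among those, EGFR has the highest expression (log2 FC) (≈ -1).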